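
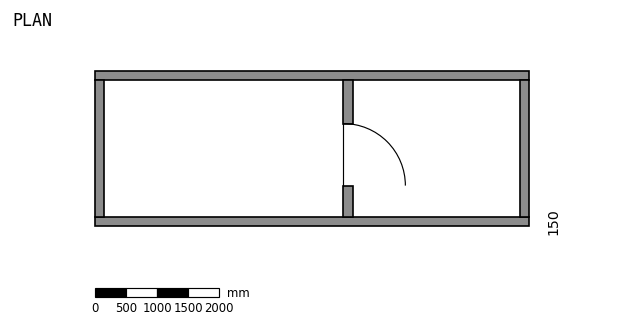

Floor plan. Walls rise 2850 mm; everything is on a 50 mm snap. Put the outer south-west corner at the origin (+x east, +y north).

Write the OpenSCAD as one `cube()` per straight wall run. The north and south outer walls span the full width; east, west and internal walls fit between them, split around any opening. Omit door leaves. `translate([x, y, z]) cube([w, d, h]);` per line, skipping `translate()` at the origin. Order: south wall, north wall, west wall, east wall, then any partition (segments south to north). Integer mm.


cube([7000, 150, 2850]);
translate([0, 2350, 0]) cube([7000, 150, 2850]);
translate([0, 150, 0]) cube([150, 2200, 2850]);
translate([6850, 150, 0]) cube([150, 2200, 2850]);
translate([4000, 150, 0]) cube([150, 500, 2850]);
translate([4000, 1650, 0]) cube([150, 700, 2850]);


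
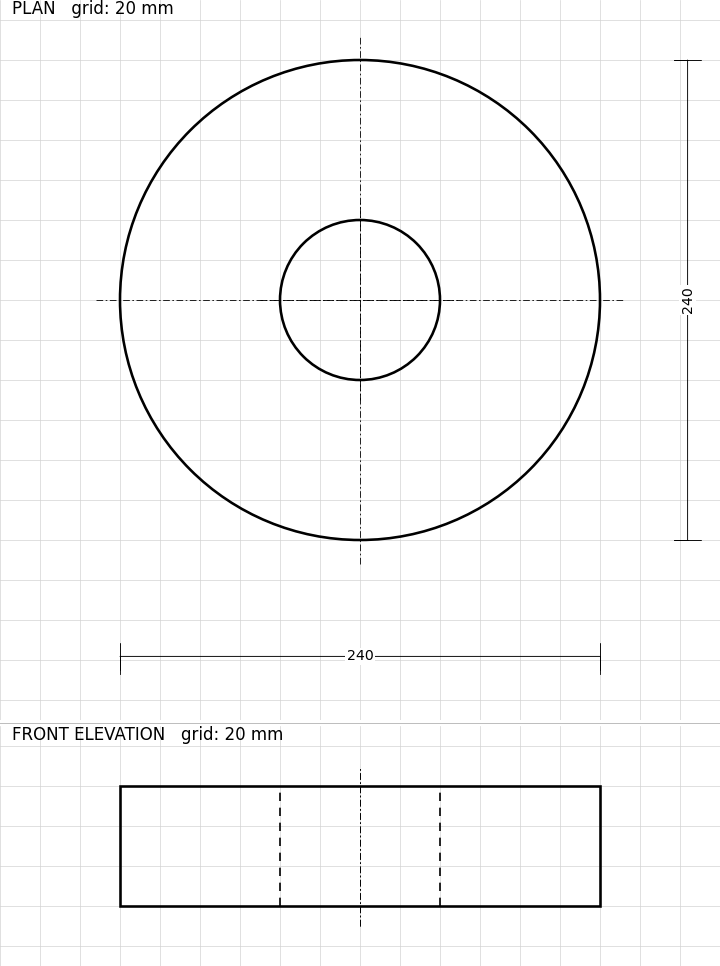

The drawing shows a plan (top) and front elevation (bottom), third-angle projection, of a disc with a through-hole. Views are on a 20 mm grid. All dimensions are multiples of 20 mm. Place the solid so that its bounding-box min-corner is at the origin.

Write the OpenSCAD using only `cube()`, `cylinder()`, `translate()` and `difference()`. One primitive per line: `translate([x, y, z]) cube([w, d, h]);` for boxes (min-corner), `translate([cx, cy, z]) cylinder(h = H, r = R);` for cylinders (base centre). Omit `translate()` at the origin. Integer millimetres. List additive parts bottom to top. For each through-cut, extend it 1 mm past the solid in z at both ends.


difference() {
  translate([120, 120, 0]) cylinder(h = 60, r = 120);
  translate([120, 120, -1]) cylinder(h = 62, r = 40);
}


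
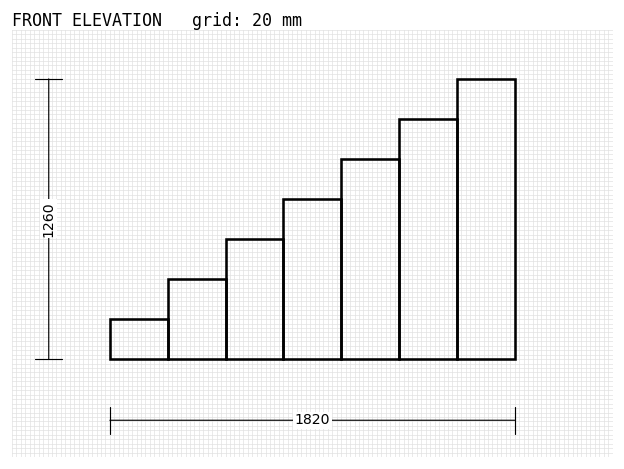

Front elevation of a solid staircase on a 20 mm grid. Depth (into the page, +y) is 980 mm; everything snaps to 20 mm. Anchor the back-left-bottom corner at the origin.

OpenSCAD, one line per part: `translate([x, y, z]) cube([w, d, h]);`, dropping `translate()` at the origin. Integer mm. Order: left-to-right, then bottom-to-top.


cube([260, 980, 180]);
translate([260, 0, 0]) cube([260, 980, 360]);
translate([520, 0, 0]) cube([260, 980, 540]);
translate([780, 0, 0]) cube([260, 980, 720]);
translate([1040, 0, 0]) cube([260, 980, 900]);
translate([1300, 0, 0]) cube([260, 980, 1080]);
translate([1560, 0, 0]) cube([260, 980, 1260]);


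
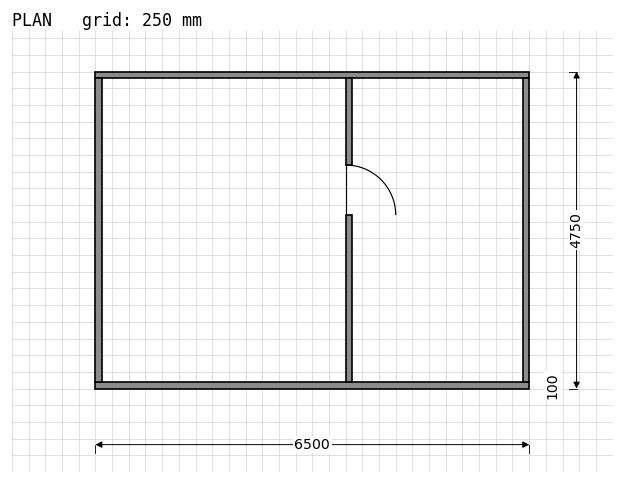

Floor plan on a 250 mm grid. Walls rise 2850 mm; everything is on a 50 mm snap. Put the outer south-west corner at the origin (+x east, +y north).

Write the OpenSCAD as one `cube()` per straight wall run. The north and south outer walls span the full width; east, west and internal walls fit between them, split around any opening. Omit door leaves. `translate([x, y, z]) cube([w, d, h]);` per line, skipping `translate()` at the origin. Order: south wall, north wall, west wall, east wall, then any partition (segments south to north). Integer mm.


cube([6500, 100, 2850]);
translate([0, 4650, 0]) cube([6500, 100, 2850]);
translate([0, 100, 0]) cube([100, 4550, 2850]);
translate([6400, 100, 0]) cube([100, 4550, 2850]);
translate([3750, 100, 0]) cube([100, 2500, 2850]);
translate([3750, 3350, 0]) cube([100, 1300, 2850]);


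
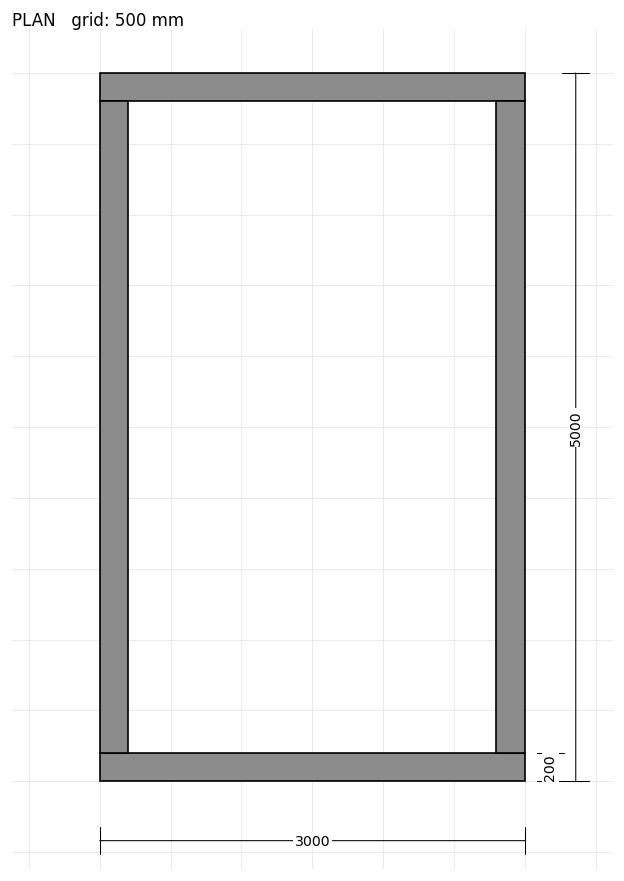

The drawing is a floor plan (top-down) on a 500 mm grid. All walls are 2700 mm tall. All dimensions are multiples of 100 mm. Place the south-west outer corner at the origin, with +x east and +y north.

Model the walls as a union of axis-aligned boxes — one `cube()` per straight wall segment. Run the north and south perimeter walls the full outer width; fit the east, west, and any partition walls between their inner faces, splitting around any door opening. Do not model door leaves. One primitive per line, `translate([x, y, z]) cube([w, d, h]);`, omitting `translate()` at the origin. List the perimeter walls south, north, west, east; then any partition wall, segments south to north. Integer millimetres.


cube([3000, 200, 2700]);
translate([0, 4800, 0]) cube([3000, 200, 2700]);
translate([0, 200, 0]) cube([200, 4600, 2700]);
translate([2800, 200, 0]) cube([200, 4600, 2700]);


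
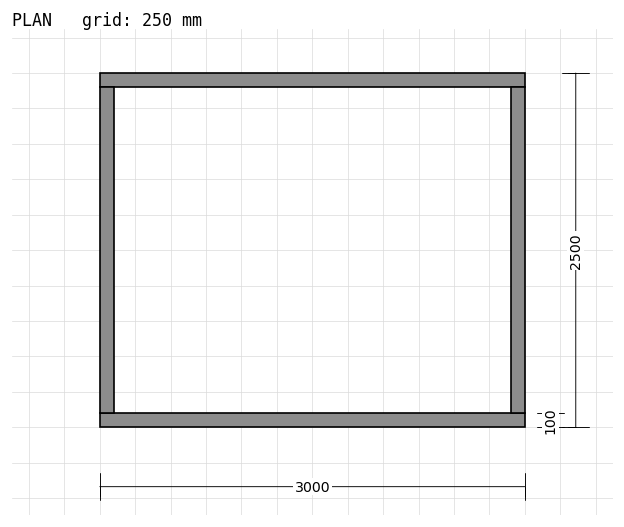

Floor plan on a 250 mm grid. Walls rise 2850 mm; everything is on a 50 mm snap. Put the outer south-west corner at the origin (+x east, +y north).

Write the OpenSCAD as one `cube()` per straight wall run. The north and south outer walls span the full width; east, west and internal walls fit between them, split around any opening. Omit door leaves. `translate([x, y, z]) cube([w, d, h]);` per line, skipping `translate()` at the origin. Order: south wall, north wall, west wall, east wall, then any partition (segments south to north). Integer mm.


cube([3000, 100, 2850]);
translate([0, 2400, 0]) cube([3000, 100, 2850]);
translate([0, 100, 0]) cube([100, 2300, 2850]);
translate([2900, 100, 0]) cube([100, 2300, 2850]);


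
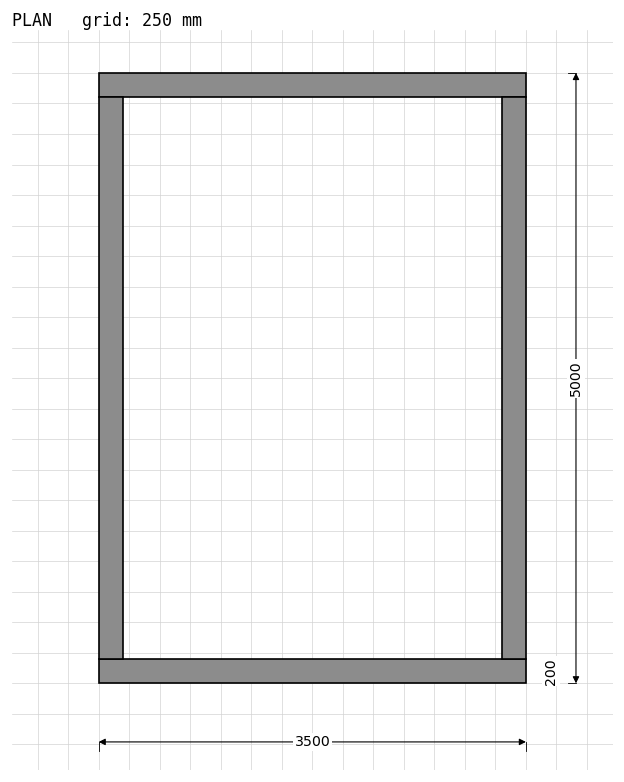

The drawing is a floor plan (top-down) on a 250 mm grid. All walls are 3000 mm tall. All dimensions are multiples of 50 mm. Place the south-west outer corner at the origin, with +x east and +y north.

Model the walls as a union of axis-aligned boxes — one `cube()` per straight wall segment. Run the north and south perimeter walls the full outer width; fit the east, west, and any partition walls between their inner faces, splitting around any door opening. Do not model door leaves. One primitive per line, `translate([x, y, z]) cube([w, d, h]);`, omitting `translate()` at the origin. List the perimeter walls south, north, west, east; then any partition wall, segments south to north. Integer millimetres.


cube([3500, 200, 3000]);
translate([0, 4800, 0]) cube([3500, 200, 3000]);
translate([0, 200, 0]) cube([200, 4600, 3000]);
translate([3300, 200, 0]) cube([200, 4600, 3000]);


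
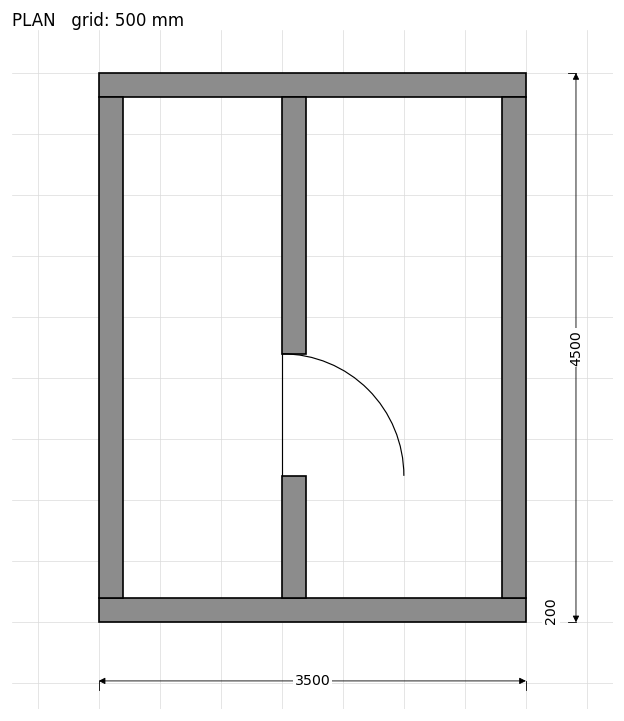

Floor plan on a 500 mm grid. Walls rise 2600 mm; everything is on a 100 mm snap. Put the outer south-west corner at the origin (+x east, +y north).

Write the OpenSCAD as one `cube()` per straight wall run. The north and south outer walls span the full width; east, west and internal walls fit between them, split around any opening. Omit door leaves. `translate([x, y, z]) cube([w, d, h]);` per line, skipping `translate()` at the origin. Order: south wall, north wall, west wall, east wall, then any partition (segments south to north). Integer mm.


cube([3500, 200, 2600]);
translate([0, 4300, 0]) cube([3500, 200, 2600]);
translate([0, 200, 0]) cube([200, 4100, 2600]);
translate([3300, 200, 0]) cube([200, 4100, 2600]);
translate([1500, 200, 0]) cube([200, 1000, 2600]);
translate([1500, 2200, 0]) cube([200, 2100, 2600]);


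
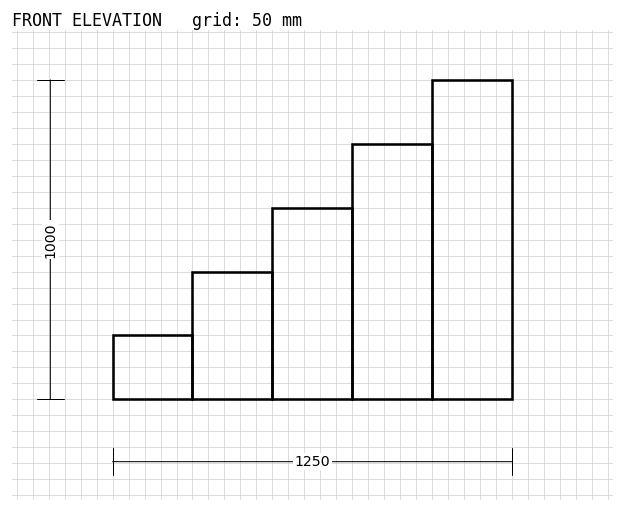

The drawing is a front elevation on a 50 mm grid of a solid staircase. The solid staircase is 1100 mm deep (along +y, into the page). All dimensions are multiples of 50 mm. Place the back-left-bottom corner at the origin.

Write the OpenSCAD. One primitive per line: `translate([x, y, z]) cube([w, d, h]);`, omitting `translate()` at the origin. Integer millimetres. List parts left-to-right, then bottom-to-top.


cube([250, 1100, 200]);
translate([250, 0, 0]) cube([250, 1100, 400]);
translate([500, 0, 0]) cube([250, 1100, 600]);
translate([750, 0, 0]) cube([250, 1100, 800]);
translate([1000, 0, 0]) cube([250, 1100, 1000]);


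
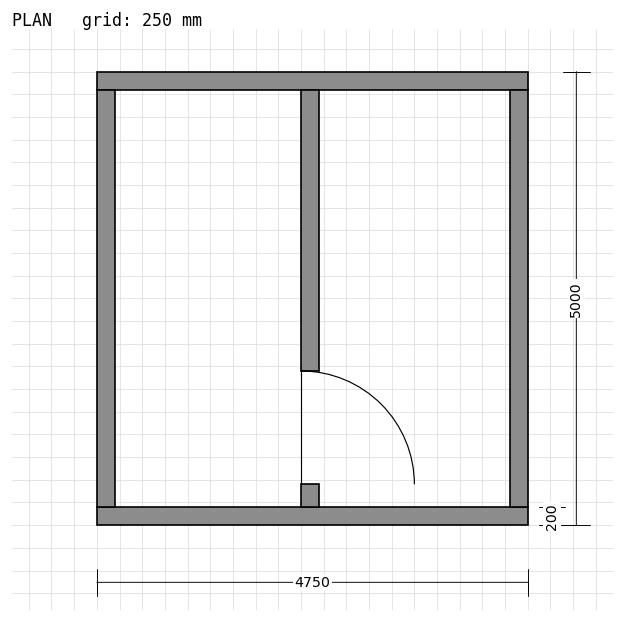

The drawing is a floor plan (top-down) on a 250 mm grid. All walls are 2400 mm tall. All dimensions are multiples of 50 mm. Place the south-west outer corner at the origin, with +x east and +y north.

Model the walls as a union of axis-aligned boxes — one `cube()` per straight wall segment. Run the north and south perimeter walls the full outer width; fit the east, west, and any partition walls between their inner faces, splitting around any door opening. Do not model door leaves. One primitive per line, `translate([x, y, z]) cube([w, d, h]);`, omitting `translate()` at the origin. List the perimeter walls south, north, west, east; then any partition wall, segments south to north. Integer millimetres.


cube([4750, 200, 2400]);
translate([0, 4800, 0]) cube([4750, 200, 2400]);
translate([0, 200, 0]) cube([200, 4600, 2400]);
translate([4550, 200, 0]) cube([200, 4600, 2400]);
translate([2250, 200, 0]) cube([200, 250, 2400]);
translate([2250, 1700, 0]) cube([200, 3100, 2400]);


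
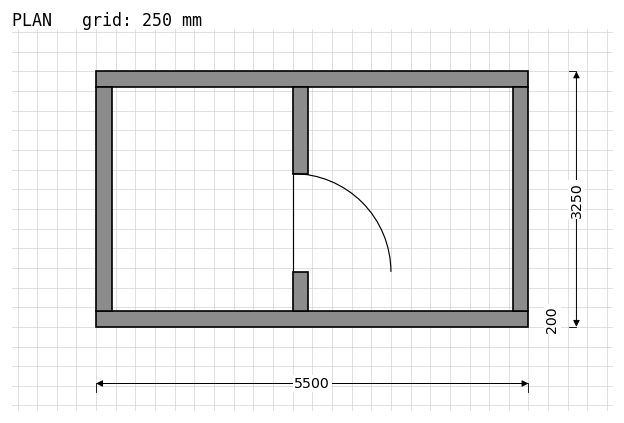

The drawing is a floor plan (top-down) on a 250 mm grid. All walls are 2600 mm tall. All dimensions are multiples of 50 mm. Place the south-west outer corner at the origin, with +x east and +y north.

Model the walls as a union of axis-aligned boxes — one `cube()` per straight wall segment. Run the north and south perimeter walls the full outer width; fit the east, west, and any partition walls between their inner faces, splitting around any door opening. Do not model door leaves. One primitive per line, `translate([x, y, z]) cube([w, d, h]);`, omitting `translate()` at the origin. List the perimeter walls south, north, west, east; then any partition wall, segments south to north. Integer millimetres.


cube([5500, 200, 2600]);
translate([0, 3050, 0]) cube([5500, 200, 2600]);
translate([0, 200, 0]) cube([200, 2850, 2600]);
translate([5300, 200, 0]) cube([200, 2850, 2600]);
translate([2500, 200, 0]) cube([200, 500, 2600]);
translate([2500, 1950, 0]) cube([200, 1100, 2600]);


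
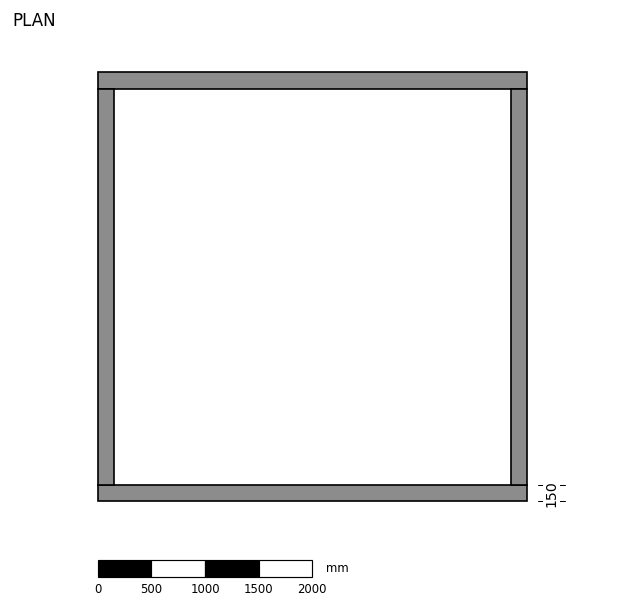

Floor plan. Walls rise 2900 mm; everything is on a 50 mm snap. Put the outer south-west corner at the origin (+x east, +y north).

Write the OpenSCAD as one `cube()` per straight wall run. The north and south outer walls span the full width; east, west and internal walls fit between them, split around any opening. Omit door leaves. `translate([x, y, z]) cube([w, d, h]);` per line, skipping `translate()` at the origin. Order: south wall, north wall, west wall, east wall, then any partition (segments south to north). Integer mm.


cube([4000, 150, 2900]);
translate([0, 3850, 0]) cube([4000, 150, 2900]);
translate([0, 150, 0]) cube([150, 3700, 2900]);
translate([3850, 150, 0]) cube([150, 3700, 2900]);


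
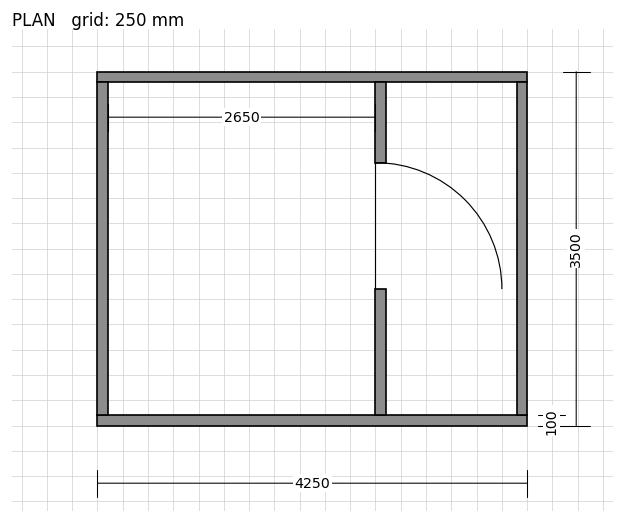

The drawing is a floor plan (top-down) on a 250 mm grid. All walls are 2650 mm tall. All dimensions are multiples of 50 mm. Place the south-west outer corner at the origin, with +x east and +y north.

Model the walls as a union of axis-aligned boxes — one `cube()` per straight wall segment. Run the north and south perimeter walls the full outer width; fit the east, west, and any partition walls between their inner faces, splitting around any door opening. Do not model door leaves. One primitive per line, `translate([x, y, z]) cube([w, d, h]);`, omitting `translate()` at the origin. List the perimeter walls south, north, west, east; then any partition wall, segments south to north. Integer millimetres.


cube([4250, 100, 2650]);
translate([0, 3400, 0]) cube([4250, 100, 2650]);
translate([0, 100, 0]) cube([100, 3300, 2650]);
translate([4150, 100, 0]) cube([100, 3300, 2650]);
translate([2750, 100, 0]) cube([100, 1250, 2650]);
translate([2750, 2600, 0]) cube([100, 800, 2650]);


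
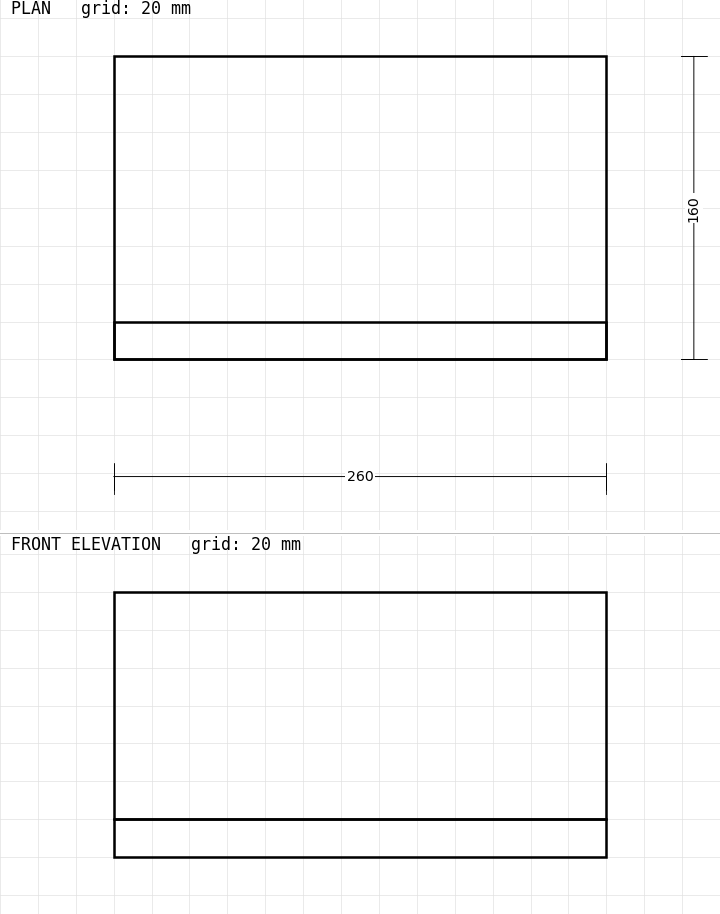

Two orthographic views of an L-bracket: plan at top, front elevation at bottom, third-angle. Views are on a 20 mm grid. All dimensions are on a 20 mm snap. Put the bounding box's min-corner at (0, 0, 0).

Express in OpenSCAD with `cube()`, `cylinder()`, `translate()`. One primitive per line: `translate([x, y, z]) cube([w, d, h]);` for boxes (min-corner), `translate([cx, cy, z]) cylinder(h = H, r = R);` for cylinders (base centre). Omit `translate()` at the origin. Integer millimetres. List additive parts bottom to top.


cube([260, 160, 20]);
translate([0, 0, 20]) cube([260, 20, 120]);


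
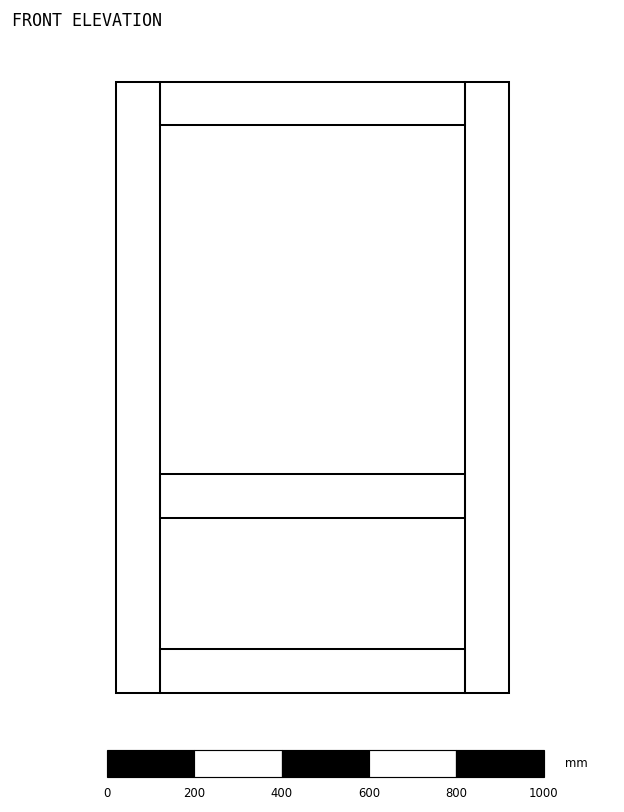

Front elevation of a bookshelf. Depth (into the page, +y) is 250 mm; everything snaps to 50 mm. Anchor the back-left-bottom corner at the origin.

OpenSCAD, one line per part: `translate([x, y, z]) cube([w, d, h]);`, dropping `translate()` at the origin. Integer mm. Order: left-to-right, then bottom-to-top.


cube([100, 250, 1400]);
translate([100, 0, 0]) cube([700, 250, 100]);
translate([100, 0, 400]) cube([700, 250, 100]);
translate([100, 0, 1300]) cube([700, 250, 100]);
translate([800, 0, 0]) cube([100, 250, 1400]);


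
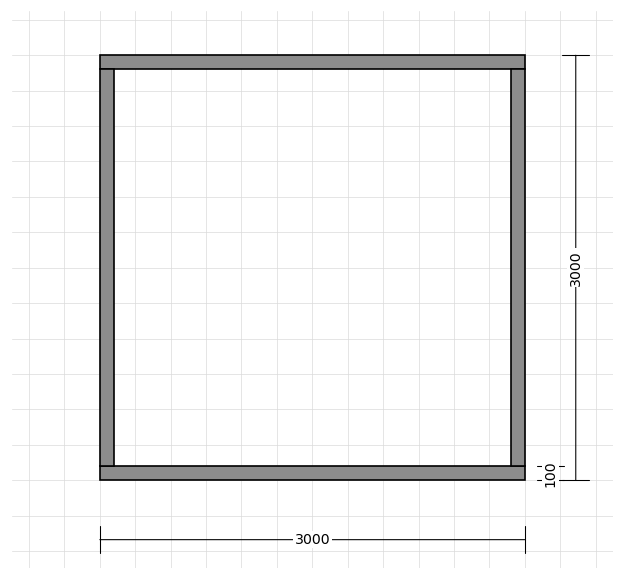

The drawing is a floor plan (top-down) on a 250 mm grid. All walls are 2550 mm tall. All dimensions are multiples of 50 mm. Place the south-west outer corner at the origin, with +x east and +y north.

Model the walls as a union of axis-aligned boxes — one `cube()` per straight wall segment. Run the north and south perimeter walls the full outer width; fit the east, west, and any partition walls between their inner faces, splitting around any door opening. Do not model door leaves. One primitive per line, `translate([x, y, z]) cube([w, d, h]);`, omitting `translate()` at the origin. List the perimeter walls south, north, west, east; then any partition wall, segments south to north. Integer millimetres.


cube([3000, 100, 2550]);
translate([0, 2900, 0]) cube([3000, 100, 2550]);
translate([0, 100, 0]) cube([100, 2800, 2550]);
translate([2900, 100, 0]) cube([100, 2800, 2550]);


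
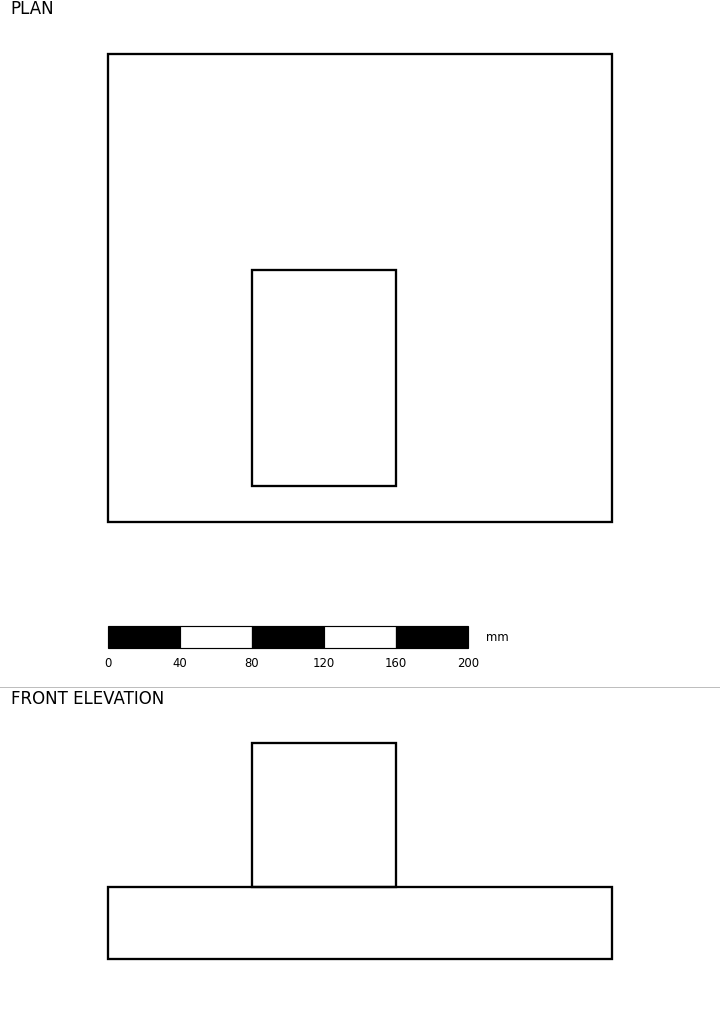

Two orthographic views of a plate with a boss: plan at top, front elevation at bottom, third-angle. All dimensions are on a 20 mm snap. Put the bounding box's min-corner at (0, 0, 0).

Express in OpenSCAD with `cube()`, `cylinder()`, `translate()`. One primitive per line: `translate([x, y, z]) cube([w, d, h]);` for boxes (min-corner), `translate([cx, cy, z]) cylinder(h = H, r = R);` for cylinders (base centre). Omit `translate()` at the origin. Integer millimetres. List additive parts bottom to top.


cube([280, 260, 40]);
translate([80, 20, 40]) cube([80, 120, 80]);


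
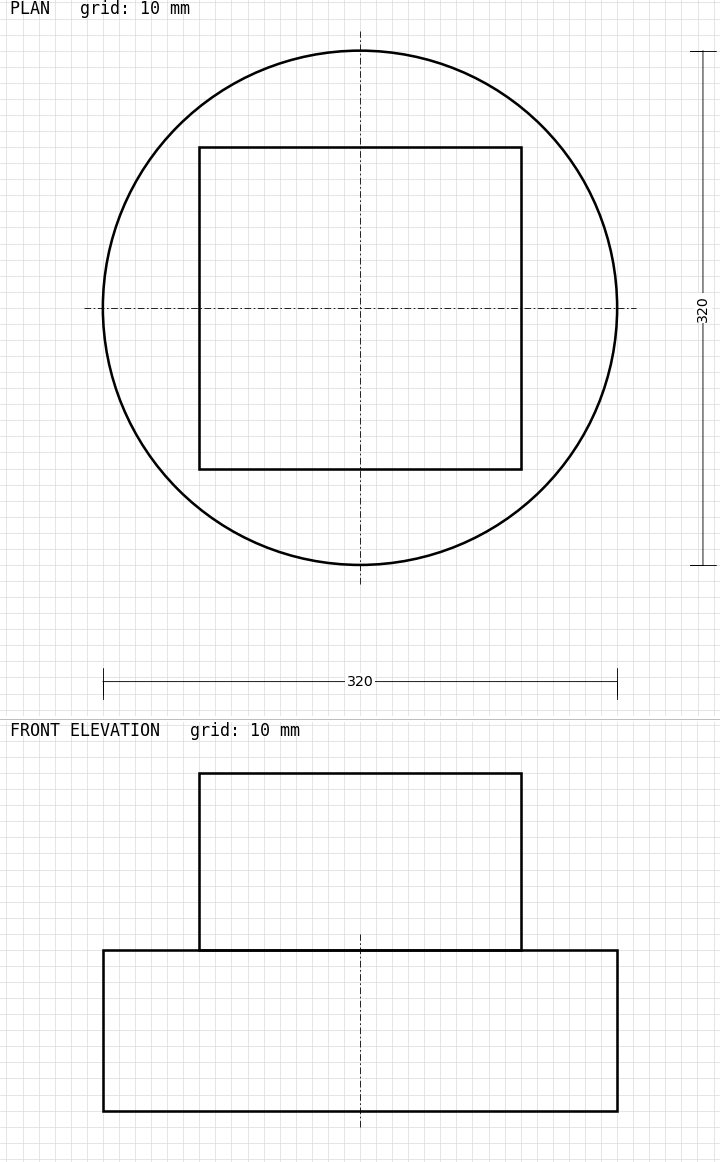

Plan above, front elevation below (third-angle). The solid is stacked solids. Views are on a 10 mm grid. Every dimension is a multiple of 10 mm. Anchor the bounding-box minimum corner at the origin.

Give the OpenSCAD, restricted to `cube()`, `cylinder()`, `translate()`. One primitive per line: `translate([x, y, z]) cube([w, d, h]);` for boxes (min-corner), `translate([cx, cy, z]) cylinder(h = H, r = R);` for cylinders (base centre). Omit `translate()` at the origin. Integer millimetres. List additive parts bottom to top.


translate([160, 160, 0]) cylinder(h = 100, r = 160);
translate([60, 60, 100]) cube([200, 200, 110]);


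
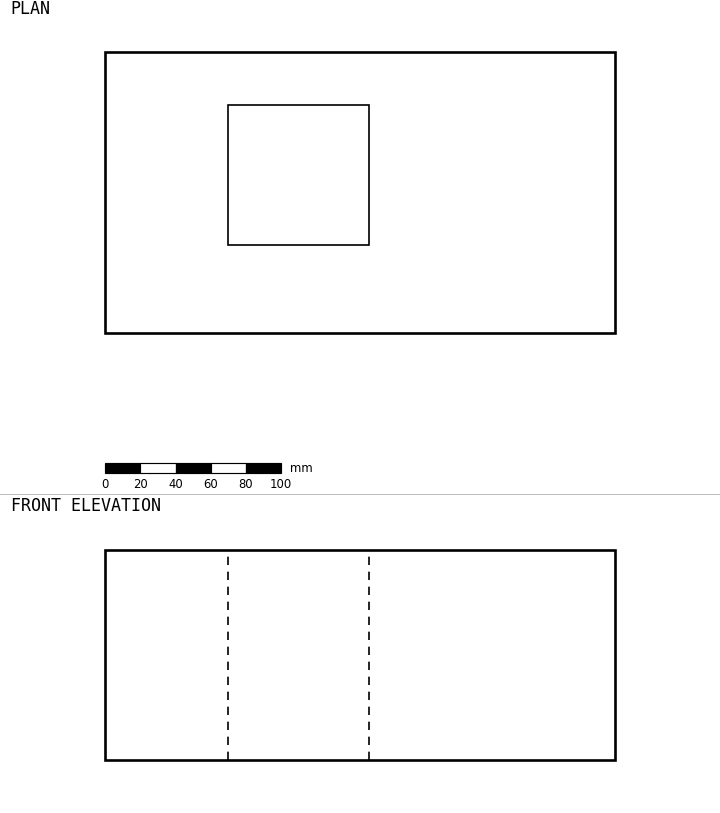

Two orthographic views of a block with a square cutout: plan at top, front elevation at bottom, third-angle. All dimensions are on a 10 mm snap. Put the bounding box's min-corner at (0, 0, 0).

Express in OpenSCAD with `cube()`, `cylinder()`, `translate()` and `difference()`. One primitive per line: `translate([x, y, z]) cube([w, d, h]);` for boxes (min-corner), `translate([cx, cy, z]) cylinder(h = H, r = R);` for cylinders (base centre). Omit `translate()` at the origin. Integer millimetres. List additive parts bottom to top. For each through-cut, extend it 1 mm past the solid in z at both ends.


difference() {
  cube([290, 160, 120]);
  translate([70, 50, -1]) cube([80, 80, 122]);
}


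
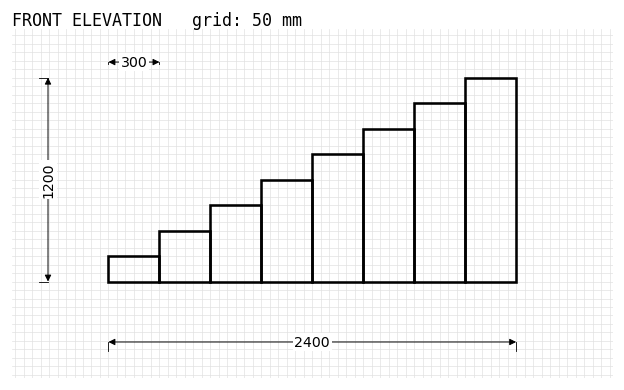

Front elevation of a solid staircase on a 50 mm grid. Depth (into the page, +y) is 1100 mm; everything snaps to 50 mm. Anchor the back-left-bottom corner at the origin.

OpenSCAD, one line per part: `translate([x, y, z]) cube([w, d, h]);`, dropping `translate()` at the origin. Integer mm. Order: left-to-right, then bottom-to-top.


cube([300, 1100, 150]);
translate([300, 0, 0]) cube([300, 1100, 300]);
translate([600, 0, 0]) cube([300, 1100, 450]);
translate([900, 0, 0]) cube([300, 1100, 600]);
translate([1200, 0, 0]) cube([300, 1100, 750]);
translate([1500, 0, 0]) cube([300, 1100, 900]);
translate([1800, 0, 0]) cube([300, 1100, 1050]);
translate([2100, 0, 0]) cube([300, 1100, 1200]);


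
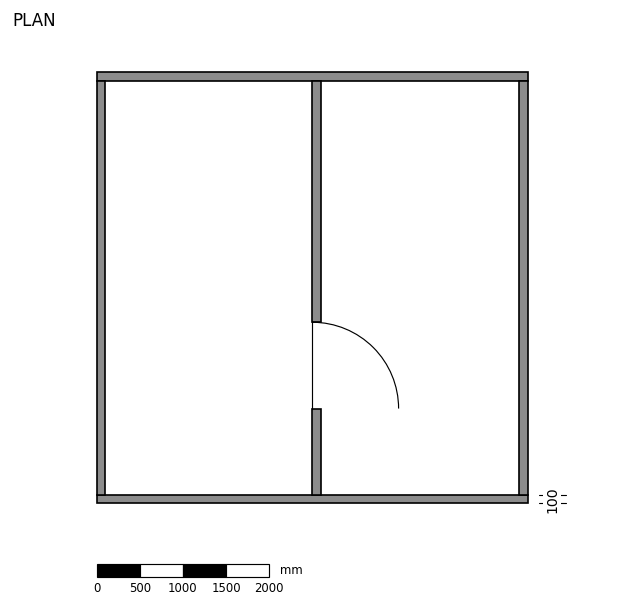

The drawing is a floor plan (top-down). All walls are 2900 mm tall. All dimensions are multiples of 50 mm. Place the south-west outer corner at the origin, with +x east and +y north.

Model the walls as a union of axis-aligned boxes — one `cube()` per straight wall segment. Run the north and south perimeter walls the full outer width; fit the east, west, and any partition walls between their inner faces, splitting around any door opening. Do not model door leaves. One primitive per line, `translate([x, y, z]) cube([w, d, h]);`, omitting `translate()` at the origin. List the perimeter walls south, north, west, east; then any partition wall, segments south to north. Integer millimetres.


cube([5000, 100, 2900]);
translate([0, 4900, 0]) cube([5000, 100, 2900]);
translate([0, 100, 0]) cube([100, 4800, 2900]);
translate([4900, 100, 0]) cube([100, 4800, 2900]);
translate([2500, 100, 0]) cube([100, 1000, 2900]);
translate([2500, 2100, 0]) cube([100, 2800, 2900]);


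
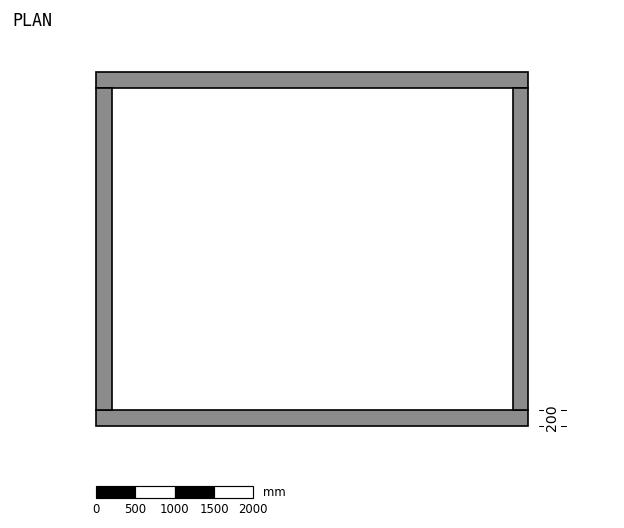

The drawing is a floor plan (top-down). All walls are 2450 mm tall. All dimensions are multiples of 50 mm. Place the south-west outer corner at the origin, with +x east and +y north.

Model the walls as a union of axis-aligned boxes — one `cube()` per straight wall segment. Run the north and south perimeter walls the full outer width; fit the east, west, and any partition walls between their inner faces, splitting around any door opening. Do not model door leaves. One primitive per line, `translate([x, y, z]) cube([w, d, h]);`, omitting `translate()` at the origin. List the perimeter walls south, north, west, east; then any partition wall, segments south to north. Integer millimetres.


cube([5500, 200, 2450]);
translate([0, 4300, 0]) cube([5500, 200, 2450]);
translate([0, 200, 0]) cube([200, 4100, 2450]);
translate([5300, 200, 0]) cube([200, 4100, 2450]);


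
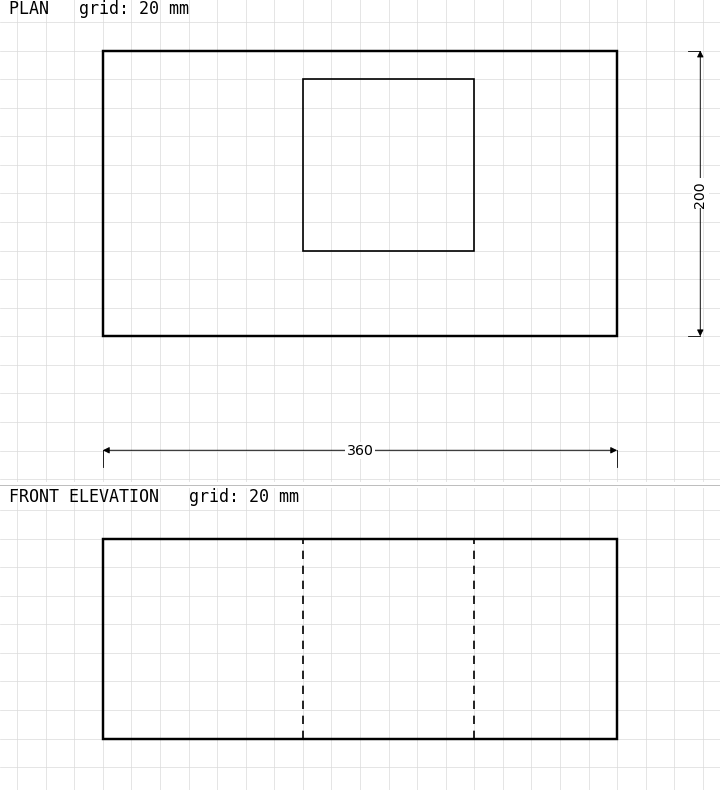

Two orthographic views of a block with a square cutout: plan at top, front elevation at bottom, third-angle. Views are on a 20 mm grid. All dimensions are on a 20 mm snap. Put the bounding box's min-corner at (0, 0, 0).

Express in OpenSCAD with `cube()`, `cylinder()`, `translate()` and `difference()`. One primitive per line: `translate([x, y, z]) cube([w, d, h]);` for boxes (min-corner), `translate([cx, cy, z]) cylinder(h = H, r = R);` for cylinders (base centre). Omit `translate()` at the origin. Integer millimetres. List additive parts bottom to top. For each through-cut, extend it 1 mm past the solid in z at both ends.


difference() {
  cube([360, 200, 140]);
  translate([140, 60, -1]) cube([120, 120, 142]);
}


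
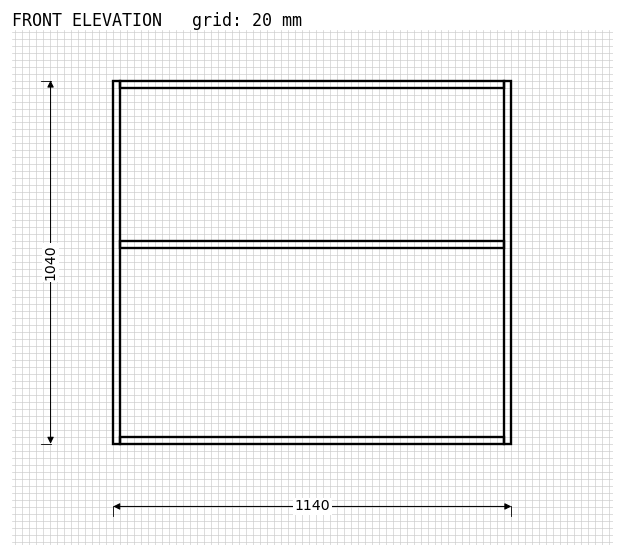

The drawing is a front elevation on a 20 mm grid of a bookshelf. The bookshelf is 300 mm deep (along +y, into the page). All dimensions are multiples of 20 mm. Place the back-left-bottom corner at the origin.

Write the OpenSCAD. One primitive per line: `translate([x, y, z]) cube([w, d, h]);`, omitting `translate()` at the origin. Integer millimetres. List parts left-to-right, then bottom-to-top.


cube([20, 300, 1040]);
translate([20, 0, 0]) cube([1100, 300, 20]);
translate([20, 0, 560]) cube([1100, 300, 20]);
translate([20, 0, 1020]) cube([1100, 300, 20]);
translate([1120, 0, 0]) cube([20, 300, 1040]);


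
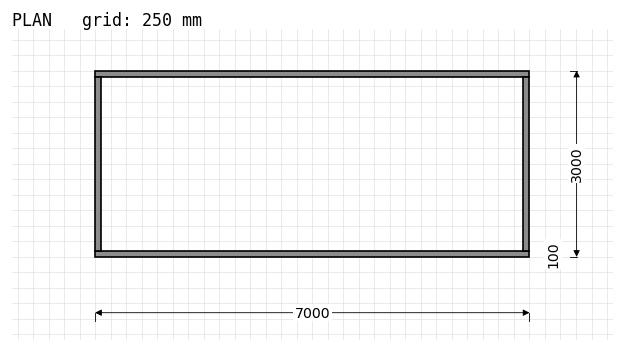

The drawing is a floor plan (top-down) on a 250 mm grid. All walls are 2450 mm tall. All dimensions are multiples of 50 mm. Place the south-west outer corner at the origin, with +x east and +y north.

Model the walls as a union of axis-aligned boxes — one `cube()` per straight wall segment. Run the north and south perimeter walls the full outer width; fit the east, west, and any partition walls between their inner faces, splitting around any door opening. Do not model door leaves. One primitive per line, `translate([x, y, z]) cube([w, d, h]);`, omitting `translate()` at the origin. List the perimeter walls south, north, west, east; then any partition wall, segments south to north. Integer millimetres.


cube([7000, 100, 2450]);
translate([0, 2900, 0]) cube([7000, 100, 2450]);
translate([0, 100, 0]) cube([100, 2800, 2450]);
translate([6900, 100, 0]) cube([100, 2800, 2450]);


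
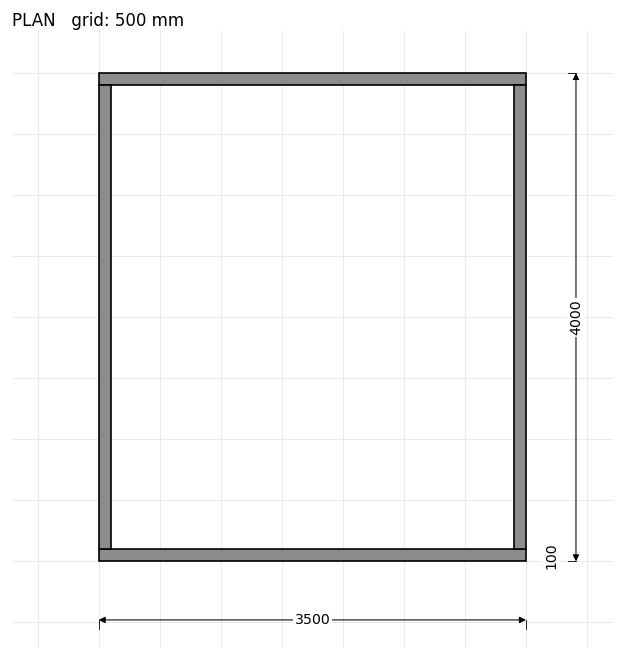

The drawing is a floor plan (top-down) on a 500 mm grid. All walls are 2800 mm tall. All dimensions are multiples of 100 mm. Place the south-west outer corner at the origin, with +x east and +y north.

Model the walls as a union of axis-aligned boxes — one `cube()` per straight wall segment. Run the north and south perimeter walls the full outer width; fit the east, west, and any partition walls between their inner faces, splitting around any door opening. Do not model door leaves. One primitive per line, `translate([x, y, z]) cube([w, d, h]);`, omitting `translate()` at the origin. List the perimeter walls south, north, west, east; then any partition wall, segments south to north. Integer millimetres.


cube([3500, 100, 2800]);
translate([0, 3900, 0]) cube([3500, 100, 2800]);
translate([0, 100, 0]) cube([100, 3800, 2800]);
translate([3400, 100, 0]) cube([100, 3800, 2800]);


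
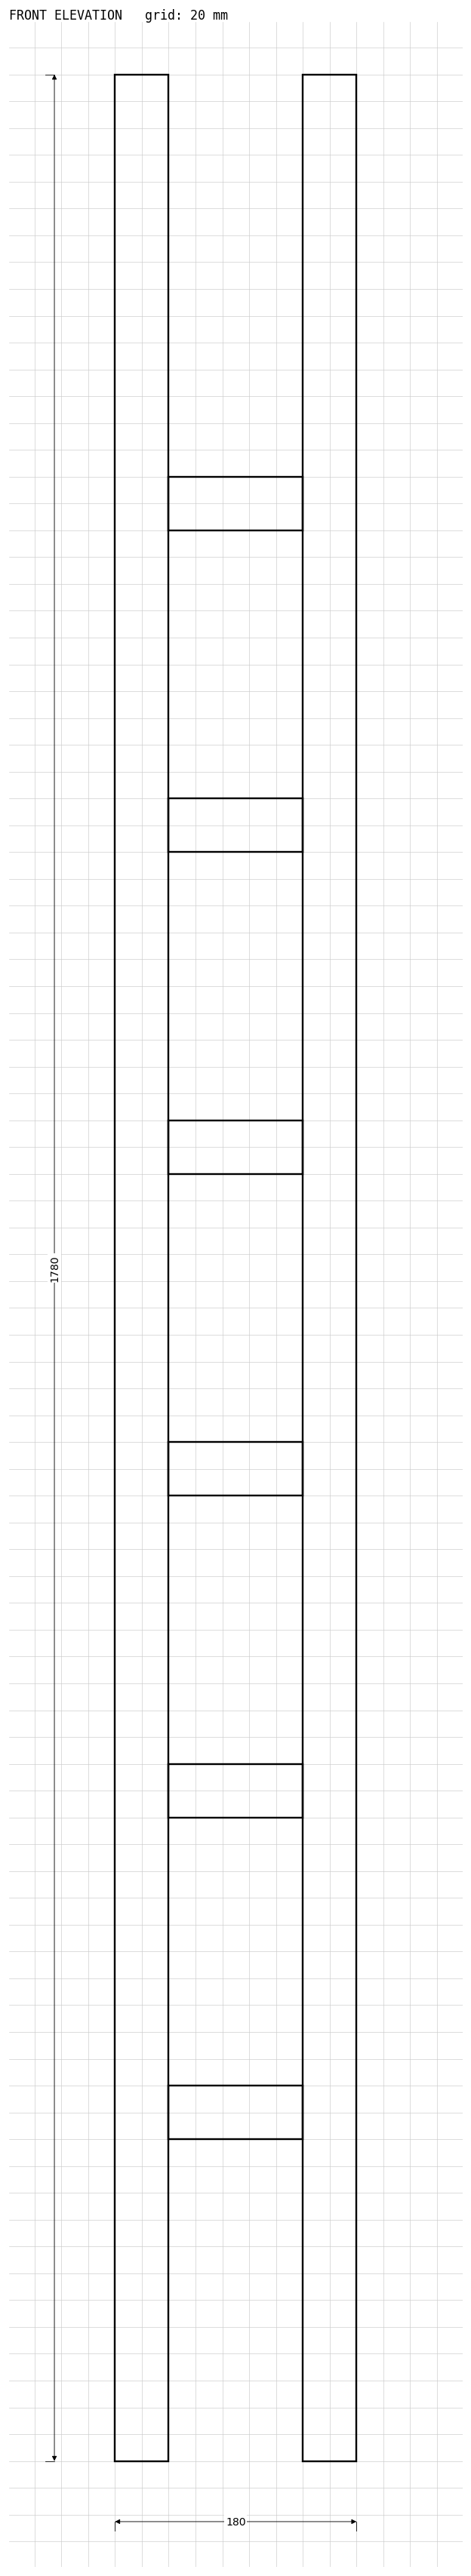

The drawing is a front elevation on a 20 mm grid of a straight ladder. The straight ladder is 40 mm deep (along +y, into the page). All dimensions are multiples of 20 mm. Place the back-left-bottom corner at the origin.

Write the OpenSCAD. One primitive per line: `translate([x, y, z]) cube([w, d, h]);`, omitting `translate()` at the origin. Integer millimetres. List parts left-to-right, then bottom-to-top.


cube([40, 40, 1780]);
translate([40, 0, 240]) cube([100, 40, 40]);
translate([40, 0, 480]) cube([100, 40, 40]);
translate([40, 0, 720]) cube([100, 40, 40]);
translate([40, 0, 960]) cube([100, 40, 40]);
translate([40, 0, 1200]) cube([100, 40, 40]);
translate([40, 0, 1440]) cube([100, 40, 40]);
translate([140, 0, 0]) cube([40, 40, 1780]);


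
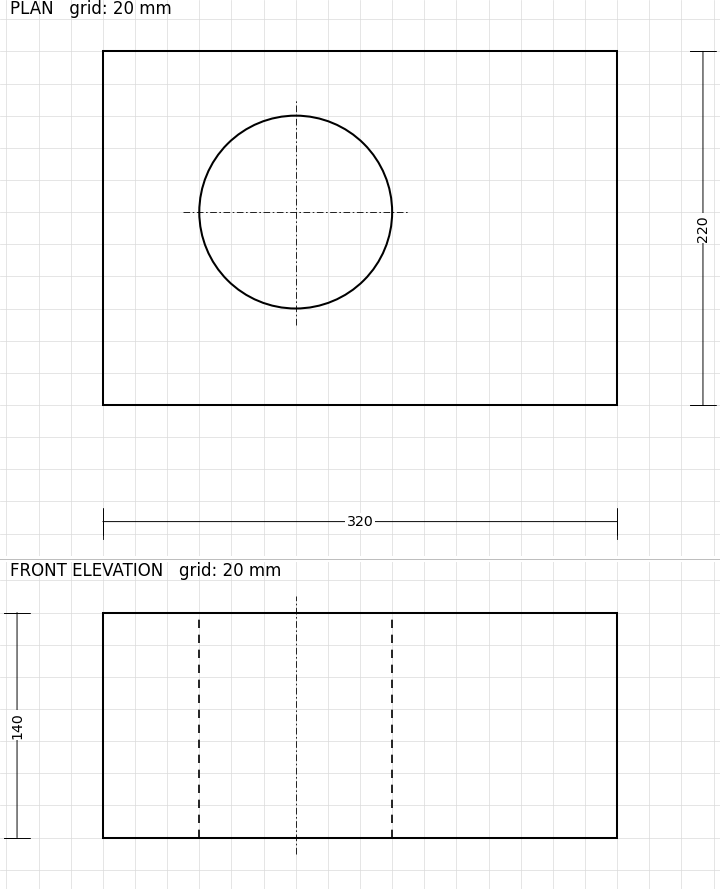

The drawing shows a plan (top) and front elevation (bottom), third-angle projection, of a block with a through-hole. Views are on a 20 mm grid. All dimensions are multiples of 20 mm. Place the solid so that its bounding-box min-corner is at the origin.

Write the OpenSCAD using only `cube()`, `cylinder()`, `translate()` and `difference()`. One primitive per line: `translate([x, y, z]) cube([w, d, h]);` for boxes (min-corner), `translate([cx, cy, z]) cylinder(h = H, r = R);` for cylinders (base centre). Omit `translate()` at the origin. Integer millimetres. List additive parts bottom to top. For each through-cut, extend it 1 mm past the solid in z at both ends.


difference() {
  cube([320, 220, 140]);
  translate([120, 120, -1]) cylinder(h = 142, r = 60);
}


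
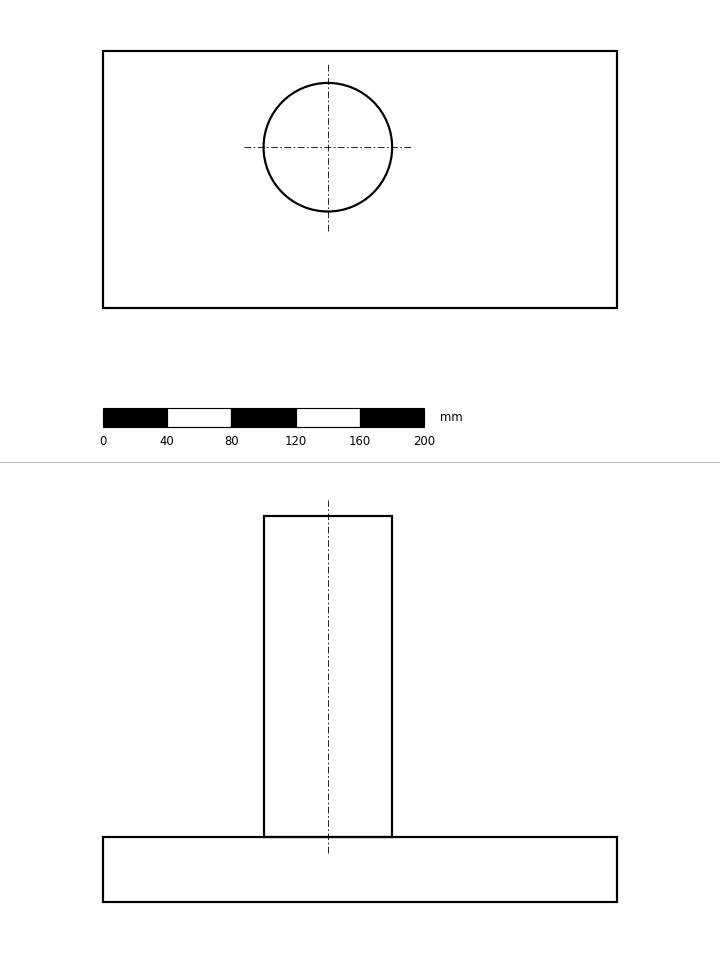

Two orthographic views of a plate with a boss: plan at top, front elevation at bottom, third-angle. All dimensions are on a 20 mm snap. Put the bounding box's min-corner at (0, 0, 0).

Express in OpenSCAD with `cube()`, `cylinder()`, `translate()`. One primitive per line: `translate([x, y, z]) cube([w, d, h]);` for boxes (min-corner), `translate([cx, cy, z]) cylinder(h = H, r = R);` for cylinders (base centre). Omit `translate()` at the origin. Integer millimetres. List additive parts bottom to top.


cube([320, 160, 40]);
translate([140, 100, 40]) cylinder(h = 200, r = 40);


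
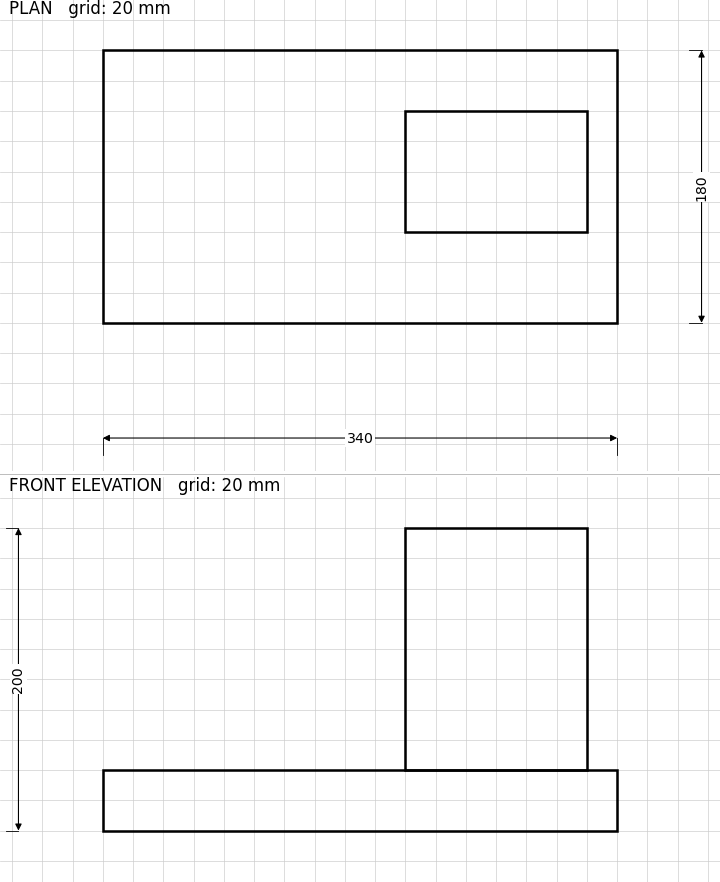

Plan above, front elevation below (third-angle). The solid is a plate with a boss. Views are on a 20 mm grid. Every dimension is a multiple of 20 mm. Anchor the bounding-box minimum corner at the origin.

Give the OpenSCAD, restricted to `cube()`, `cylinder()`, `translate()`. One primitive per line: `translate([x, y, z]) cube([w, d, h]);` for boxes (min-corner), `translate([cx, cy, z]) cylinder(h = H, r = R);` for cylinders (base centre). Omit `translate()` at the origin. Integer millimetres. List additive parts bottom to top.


cube([340, 180, 40]);
translate([200, 60, 40]) cube([120, 80, 160]);


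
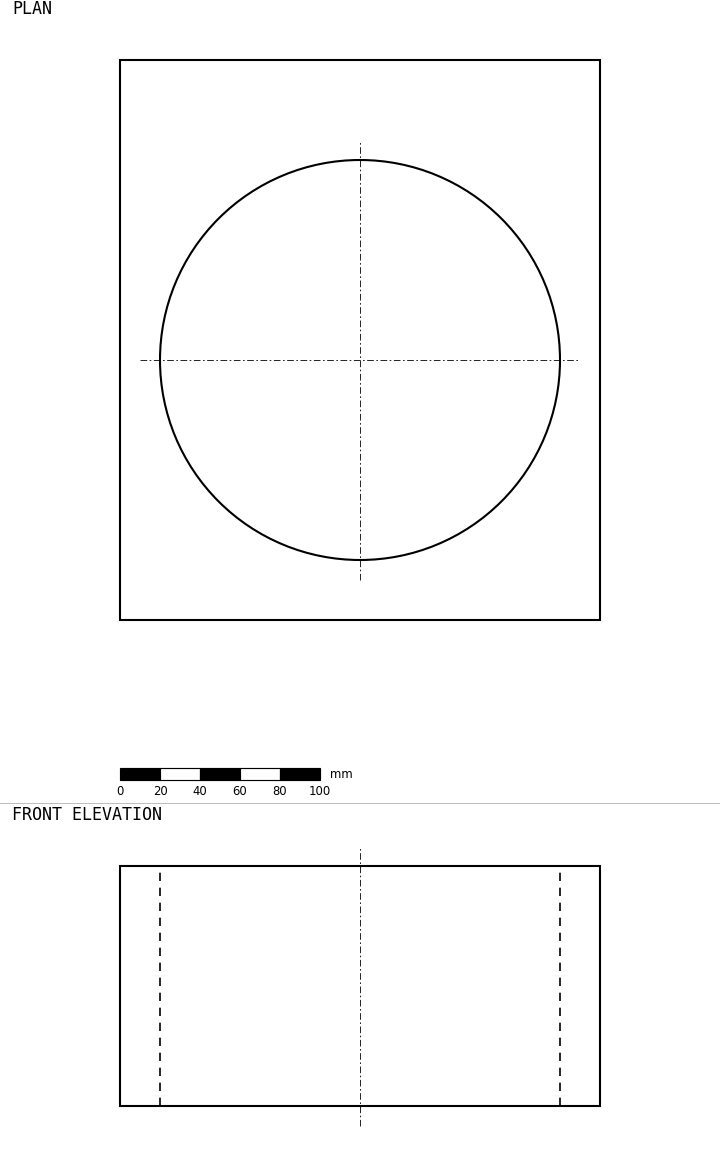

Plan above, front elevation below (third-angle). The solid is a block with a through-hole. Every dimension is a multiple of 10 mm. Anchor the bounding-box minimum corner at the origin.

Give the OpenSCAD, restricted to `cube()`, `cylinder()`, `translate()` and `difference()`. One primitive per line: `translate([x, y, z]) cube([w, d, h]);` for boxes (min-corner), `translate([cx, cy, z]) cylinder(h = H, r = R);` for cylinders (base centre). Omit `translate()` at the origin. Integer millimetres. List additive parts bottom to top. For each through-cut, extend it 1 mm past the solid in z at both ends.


difference() {
  cube([240, 280, 120]);
  translate([120, 130, -1]) cylinder(h = 122, r = 100);
}


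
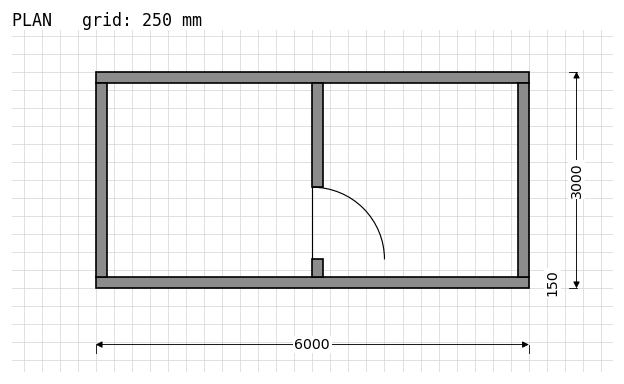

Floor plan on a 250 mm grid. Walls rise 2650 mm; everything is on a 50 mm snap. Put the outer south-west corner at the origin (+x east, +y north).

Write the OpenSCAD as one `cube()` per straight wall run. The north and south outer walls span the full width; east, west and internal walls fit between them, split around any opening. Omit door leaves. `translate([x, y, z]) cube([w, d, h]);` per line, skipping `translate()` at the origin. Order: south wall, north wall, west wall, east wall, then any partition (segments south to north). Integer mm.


cube([6000, 150, 2650]);
translate([0, 2850, 0]) cube([6000, 150, 2650]);
translate([0, 150, 0]) cube([150, 2700, 2650]);
translate([5850, 150, 0]) cube([150, 2700, 2650]);
translate([3000, 150, 0]) cube([150, 250, 2650]);
translate([3000, 1400, 0]) cube([150, 1450, 2650]);


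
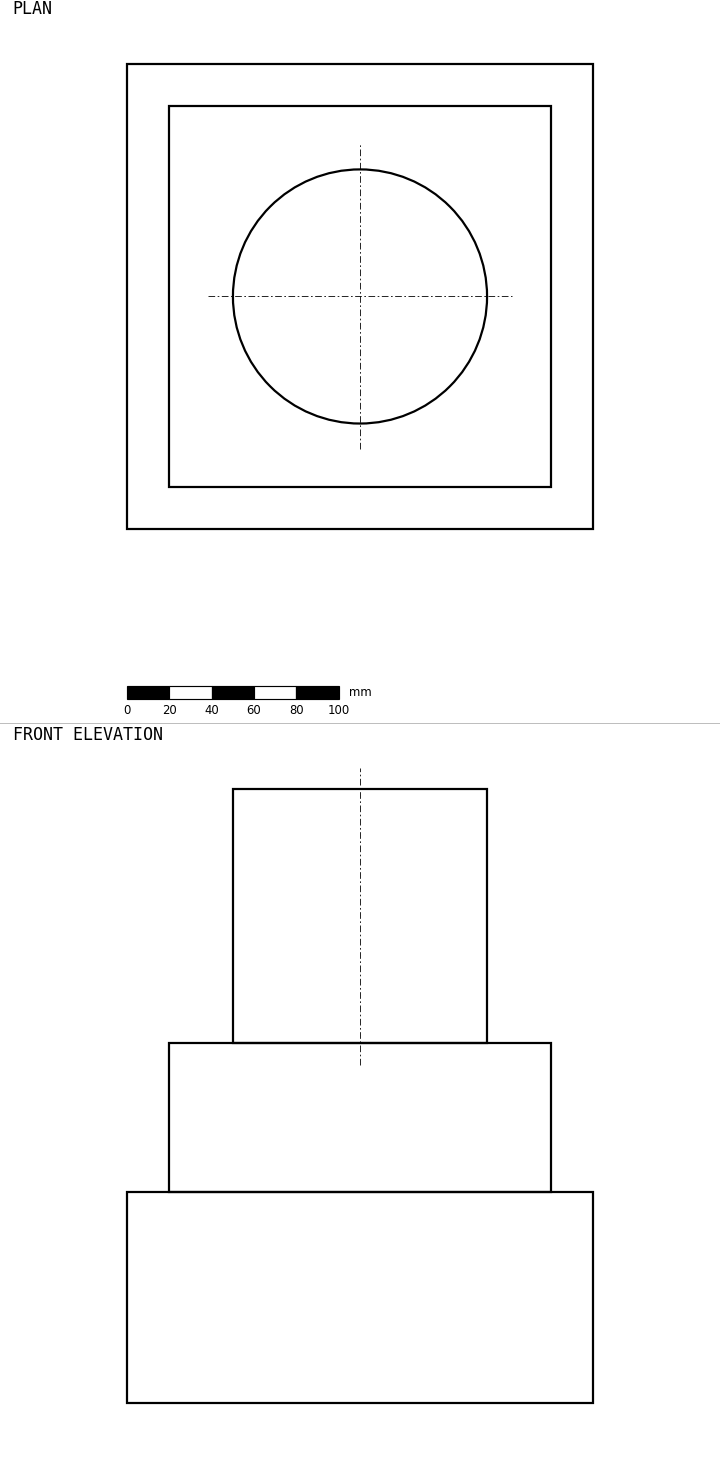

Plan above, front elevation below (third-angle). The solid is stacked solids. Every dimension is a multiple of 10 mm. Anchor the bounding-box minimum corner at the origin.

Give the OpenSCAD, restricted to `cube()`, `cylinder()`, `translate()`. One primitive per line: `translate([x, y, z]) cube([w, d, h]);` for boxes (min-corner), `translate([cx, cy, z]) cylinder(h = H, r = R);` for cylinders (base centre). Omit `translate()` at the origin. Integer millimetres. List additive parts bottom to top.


cube([220, 220, 100]);
translate([20, 20, 100]) cube([180, 180, 70]);
translate([110, 110, 170]) cylinder(h = 120, r = 60);


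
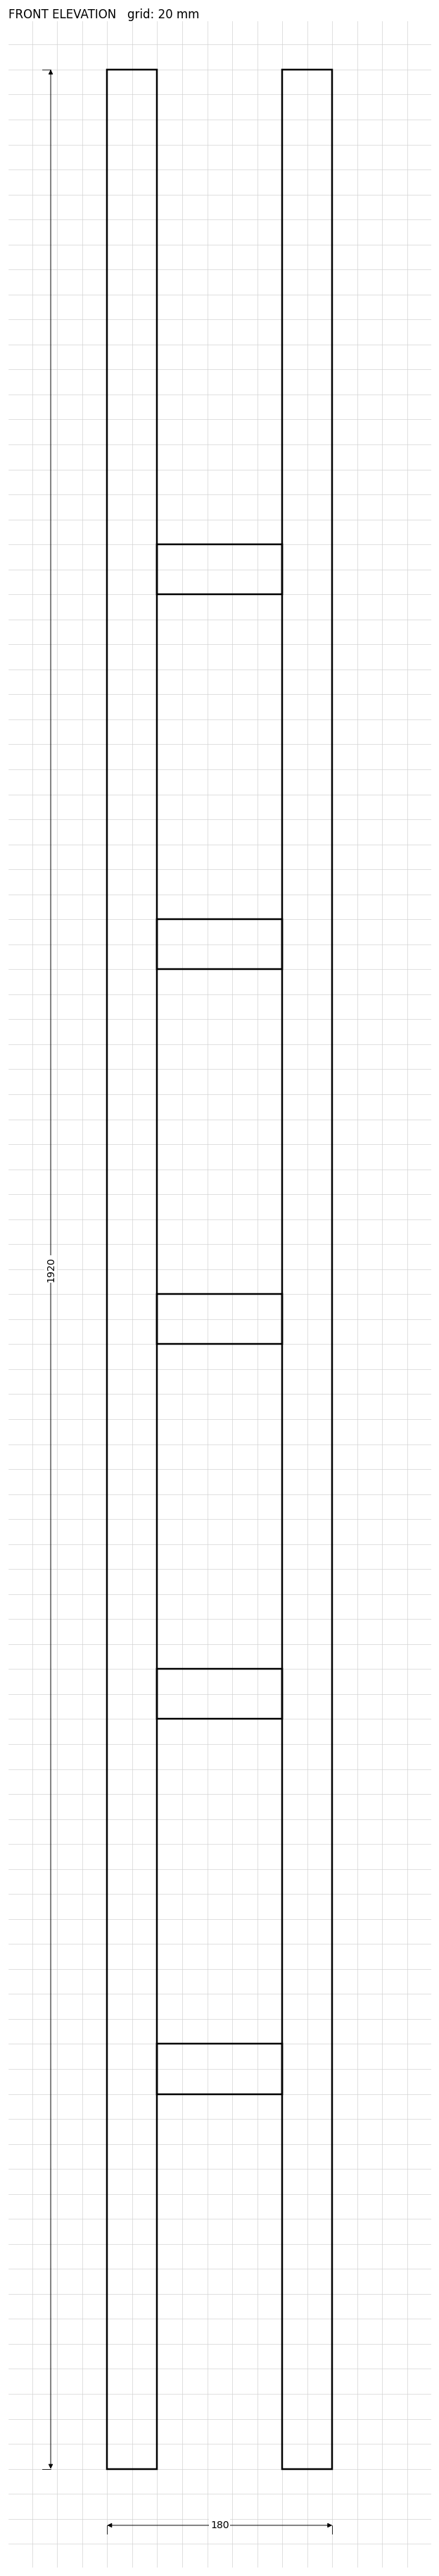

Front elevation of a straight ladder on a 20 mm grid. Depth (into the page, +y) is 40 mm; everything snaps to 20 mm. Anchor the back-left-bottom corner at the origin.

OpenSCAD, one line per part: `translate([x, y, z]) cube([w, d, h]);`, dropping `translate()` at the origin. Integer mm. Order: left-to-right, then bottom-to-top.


cube([40, 40, 1920]);
translate([40, 0, 300]) cube([100, 40, 40]);
translate([40, 0, 600]) cube([100, 40, 40]);
translate([40, 0, 900]) cube([100, 40, 40]);
translate([40, 0, 1200]) cube([100, 40, 40]);
translate([40, 0, 1500]) cube([100, 40, 40]);
translate([140, 0, 0]) cube([40, 40, 1920]);


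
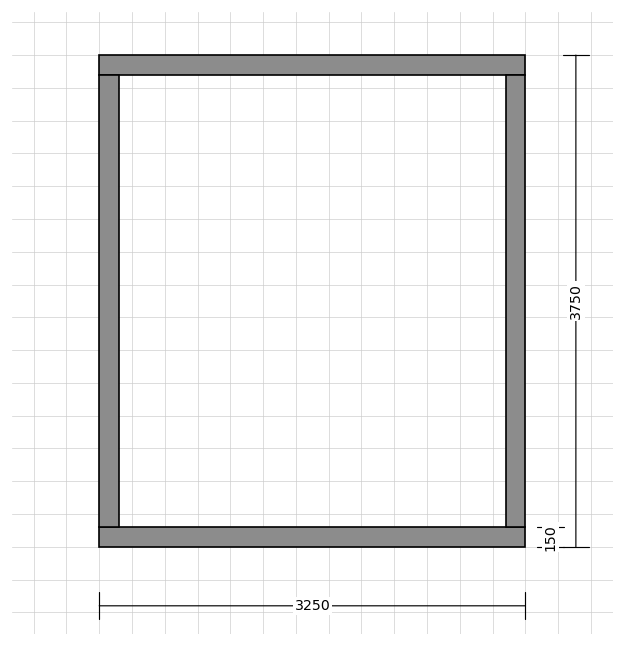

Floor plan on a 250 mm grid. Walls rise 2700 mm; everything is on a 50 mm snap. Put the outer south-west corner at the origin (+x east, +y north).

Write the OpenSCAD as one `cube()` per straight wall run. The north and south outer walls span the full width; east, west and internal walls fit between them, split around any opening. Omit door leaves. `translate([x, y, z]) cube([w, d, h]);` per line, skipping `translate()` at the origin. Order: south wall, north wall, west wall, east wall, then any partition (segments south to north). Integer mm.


cube([3250, 150, 2700]);
translate([0, 3600, 0]) cube([3250, 150, 2700]);
translate([0, 150, 0]) cube([150, 3450, 2700]);
translate([3100, 150, 0]) cube([150, 3450, 2700]);


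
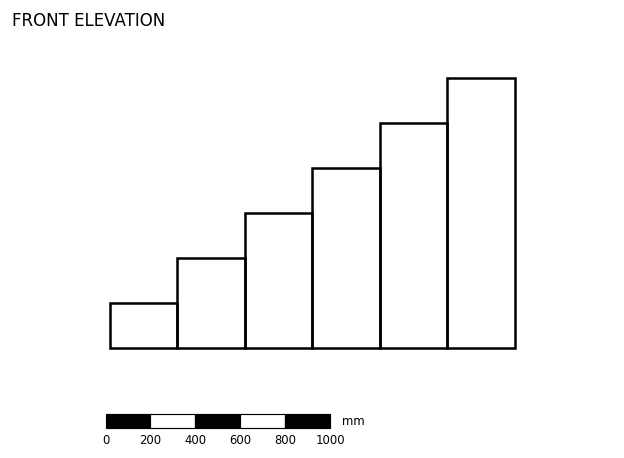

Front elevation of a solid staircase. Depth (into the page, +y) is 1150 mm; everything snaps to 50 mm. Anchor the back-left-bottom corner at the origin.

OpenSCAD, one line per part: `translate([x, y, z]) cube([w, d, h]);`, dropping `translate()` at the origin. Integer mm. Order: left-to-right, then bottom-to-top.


cube([300, 1150, 200]);
translate([300, 0, 0]) cube([300, 1150, 400]);
translate([600, 0, 0]) cube([300, 1150, 600]);
translate([900, 0, 0]) cube([300, 1150, 800]);
translate([1200, 0, 0]) cube([300, 1150, 1000]);
translate([1500, 0, 0]) cube([300, 1150, 1200]);


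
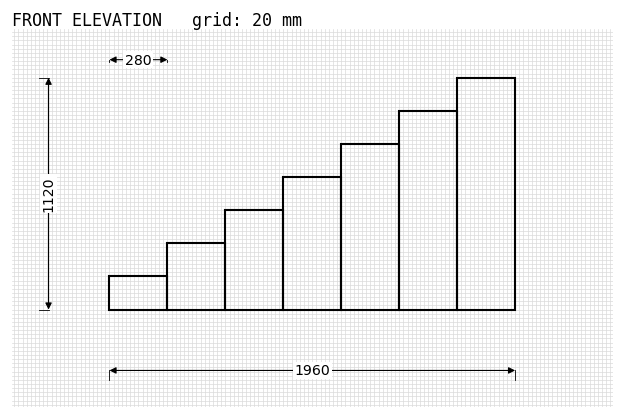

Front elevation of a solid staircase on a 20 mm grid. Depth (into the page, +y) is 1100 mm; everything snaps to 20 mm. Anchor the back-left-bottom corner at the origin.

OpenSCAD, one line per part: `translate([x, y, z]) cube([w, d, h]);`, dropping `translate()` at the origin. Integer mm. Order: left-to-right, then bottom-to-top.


cube([280, 1100, 160]);
translate([280, 0, 0]) cube([280, 1100, 320]);
translate([560, 0, 0]) cube([280, 1100, 480]);
translate([840, 0, 0]) cube([280, 1100, 640]);
translate([1120, 0, 0]) cube([280, 1100, 800]);
translate([1400, 0, 0]) cube([280, 1100, 960]);
translate([1680, 0, 0]) cube([280, 1100, 1120]);


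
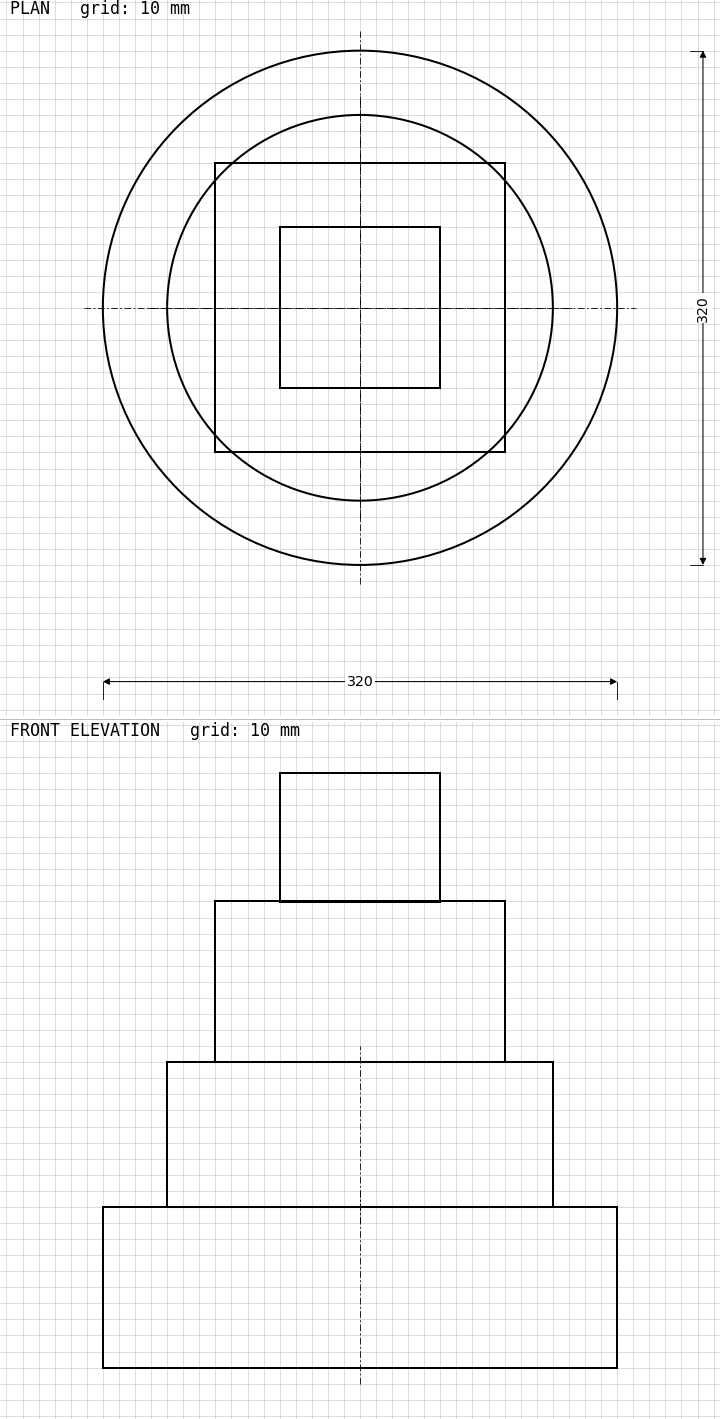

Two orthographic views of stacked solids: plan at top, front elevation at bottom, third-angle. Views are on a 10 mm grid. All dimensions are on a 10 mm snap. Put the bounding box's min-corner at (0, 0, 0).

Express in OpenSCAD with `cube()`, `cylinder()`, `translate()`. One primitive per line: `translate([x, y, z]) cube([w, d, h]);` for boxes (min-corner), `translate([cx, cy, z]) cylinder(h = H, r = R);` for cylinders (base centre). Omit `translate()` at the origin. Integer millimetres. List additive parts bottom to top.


translate([160, 160, 0]) cylinder(h = 100, r = 160);
translate([160, 160, 100]) cylinder(h = 90, r = 120);
translate([70, 70, 190]) cube([180, 180, 100]);
translate([110, 110, 290]) cube([100, 100, 80]);


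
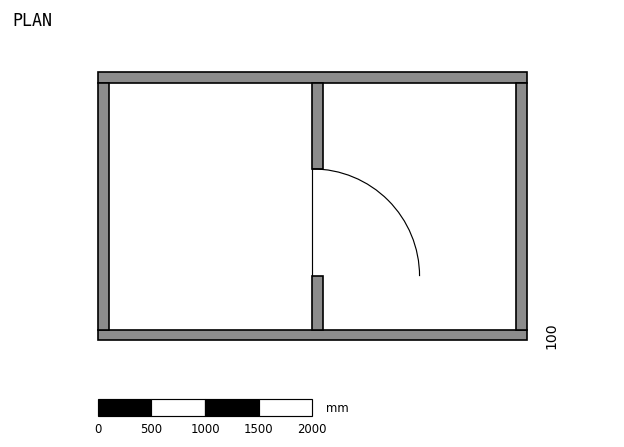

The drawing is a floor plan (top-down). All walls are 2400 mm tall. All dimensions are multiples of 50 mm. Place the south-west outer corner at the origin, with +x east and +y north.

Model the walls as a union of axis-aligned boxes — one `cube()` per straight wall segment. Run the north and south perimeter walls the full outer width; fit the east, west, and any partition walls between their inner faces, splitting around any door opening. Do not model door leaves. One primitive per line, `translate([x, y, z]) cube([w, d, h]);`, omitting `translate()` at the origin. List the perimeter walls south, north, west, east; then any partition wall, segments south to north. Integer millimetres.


cube([4000, 100, 2400]);
translate([0, 2400, 0]) cube([4000, 100, 2400]);
translate([0, 100, 0]) cube([100, 2300, 2400]);
translate([3900, 100, 0]) cube([100, 2300, 2400]);
translate([2000, 100, 0]) cube([100, 500, 2400]);
translate([2000, 1600, 0]) cube([100, 800, 2400]);


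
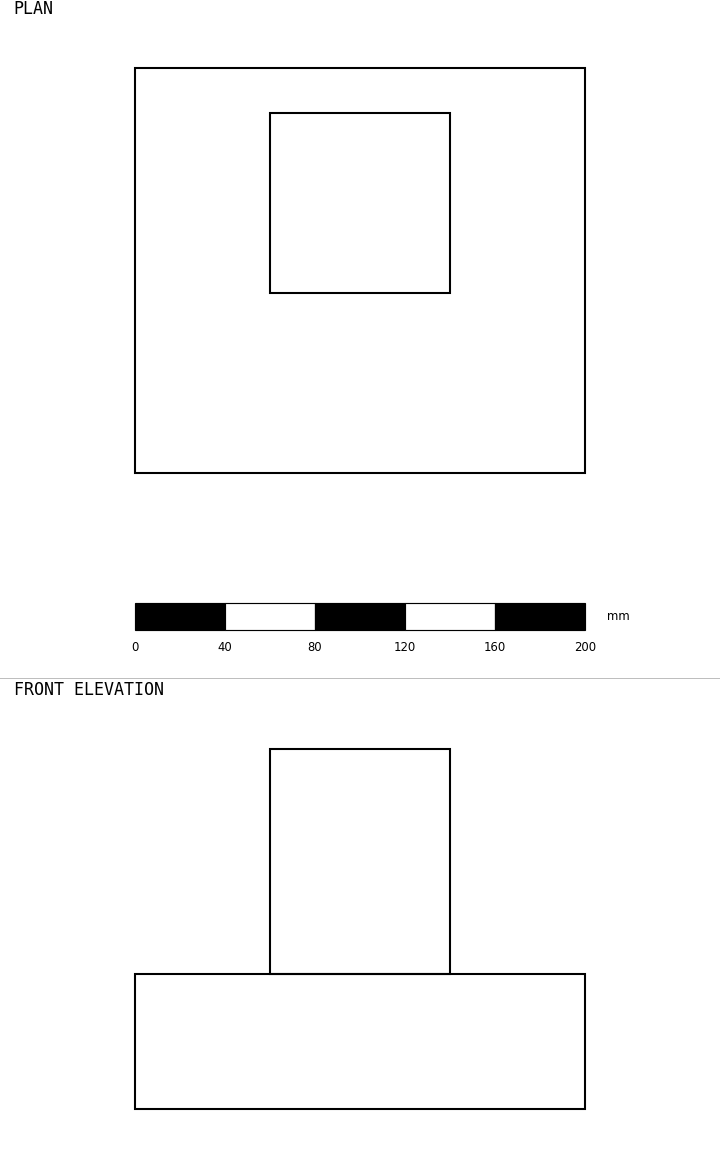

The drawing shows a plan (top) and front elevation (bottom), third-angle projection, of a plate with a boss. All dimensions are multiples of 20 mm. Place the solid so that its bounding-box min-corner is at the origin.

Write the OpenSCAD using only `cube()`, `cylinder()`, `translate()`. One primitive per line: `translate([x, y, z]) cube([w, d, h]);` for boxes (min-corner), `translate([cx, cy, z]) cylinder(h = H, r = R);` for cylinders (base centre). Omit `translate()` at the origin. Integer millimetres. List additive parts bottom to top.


cube([200, 180, 60]);
translate([60, 80, 60]) cube([80, 80, 100]);
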